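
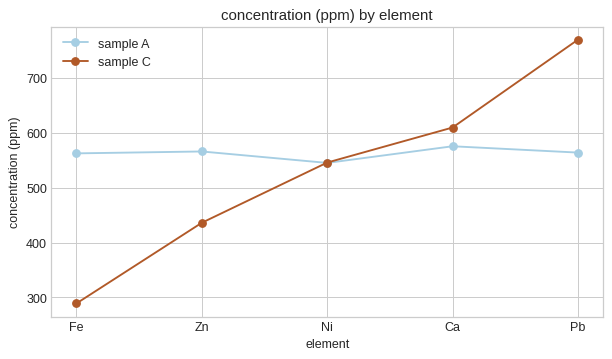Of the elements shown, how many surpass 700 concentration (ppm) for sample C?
Above 700: Pb.

1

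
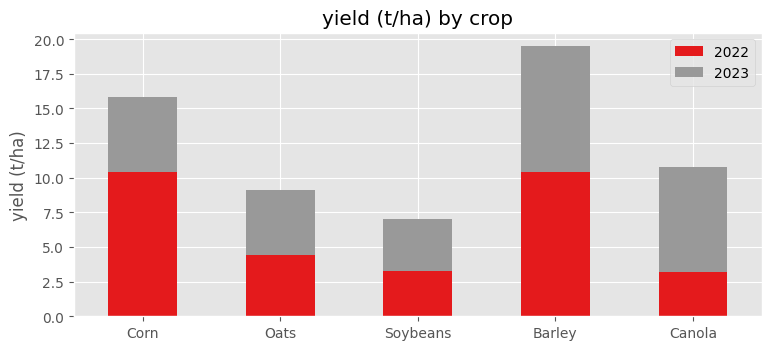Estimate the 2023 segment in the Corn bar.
≈ 6

2023 top ≈ 16, bottom ≈ 10; segment ≈ 6.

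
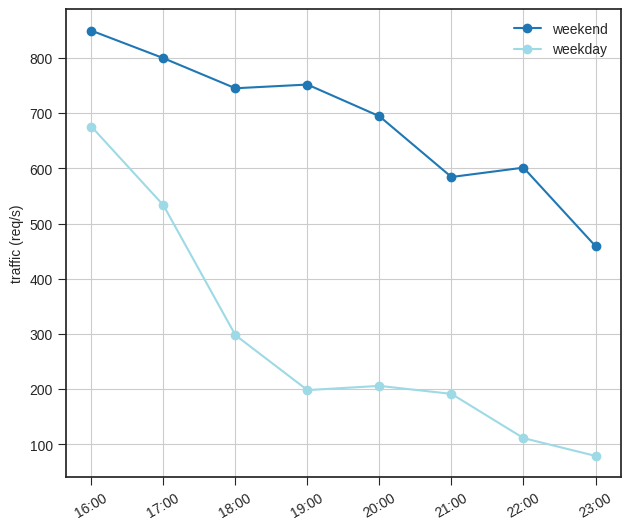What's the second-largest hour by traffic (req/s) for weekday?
Top 3 for weekday: 16:00 ≈ 700, 17:00 ≈ 500, 18:00 ≈ 300.

17:00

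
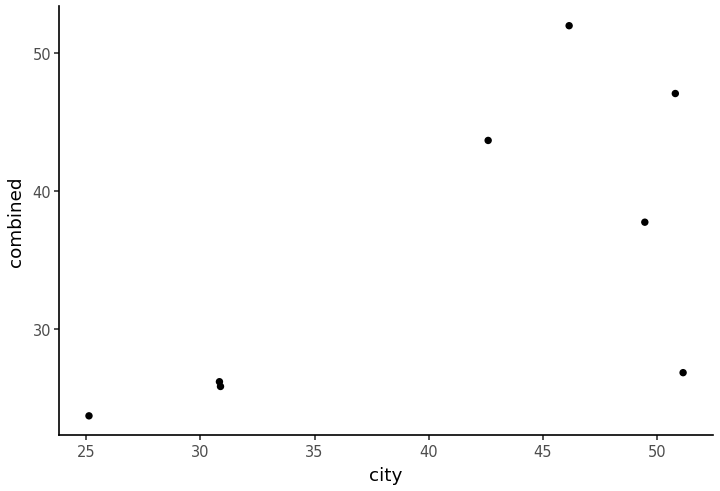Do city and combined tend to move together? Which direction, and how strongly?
positive, moderate

Points are positively correlated; moderate (|r| ≈ 0.6).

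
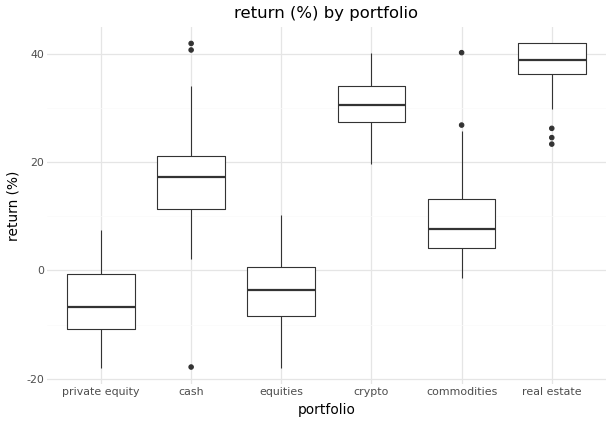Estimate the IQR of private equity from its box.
Q3 ≈ 0, Q1 ≈ -10; IQR ≈ 10.

≈ 10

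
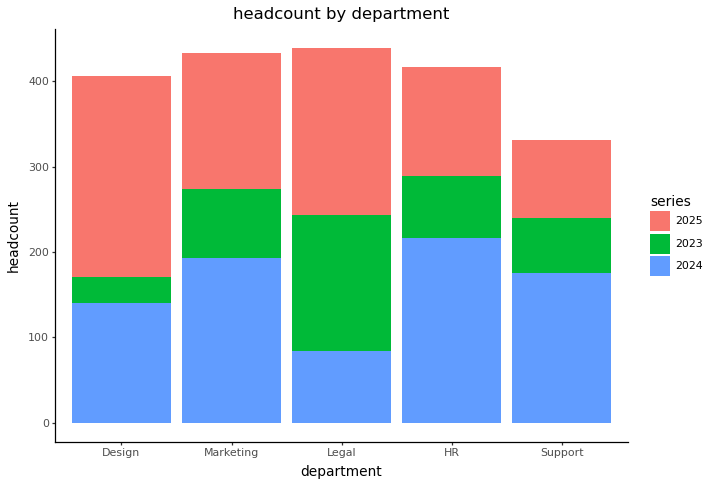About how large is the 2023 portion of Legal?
2023 top ≈ 250, bottom ≈ 100; segment ≈ 150.

≈ 150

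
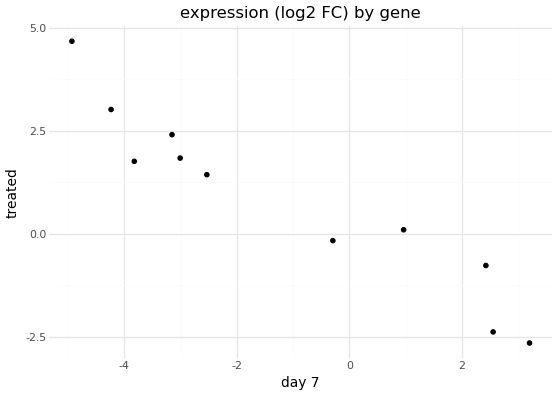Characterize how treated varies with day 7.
negative, strong

Points are negatively correlated; strong (|r| ≈ 1.0).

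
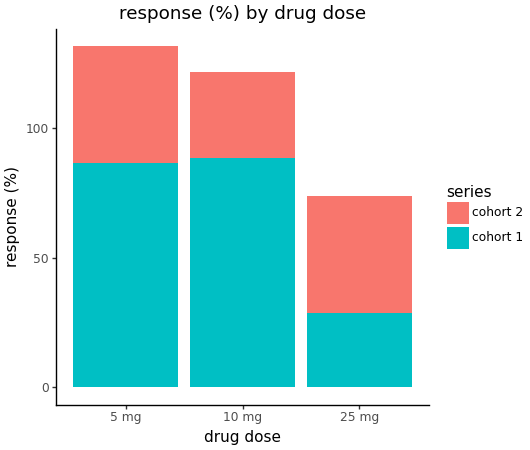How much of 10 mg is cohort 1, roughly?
cohort 1 top ≈ 80, bottom ≈ 0; segment ≈ 80.

≈ 80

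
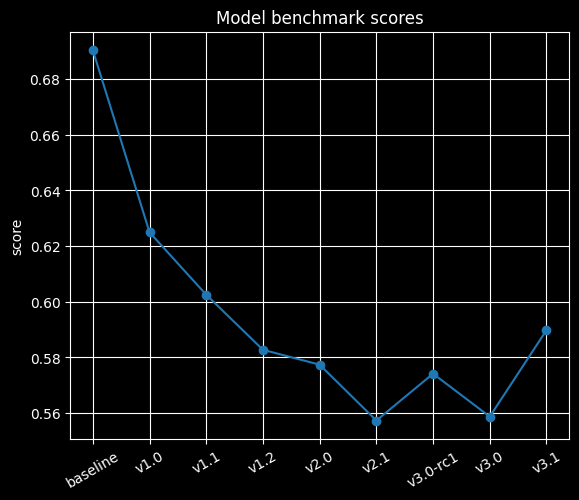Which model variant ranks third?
Top 4: baseline ≈ 0.70, v1.0 ≈ 0.62, v1.1 ≈ 0.60, v3.1 ≈ 0.58.

v1.1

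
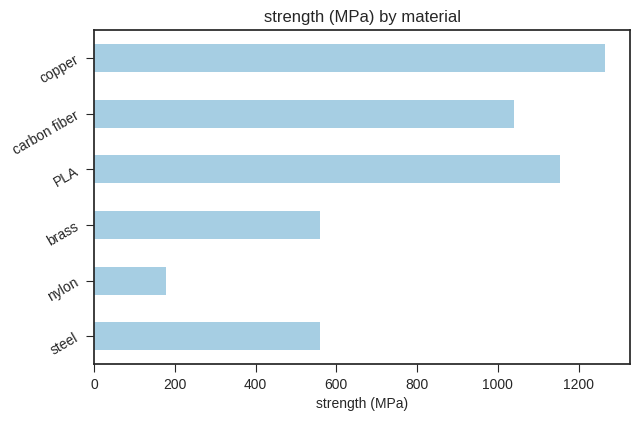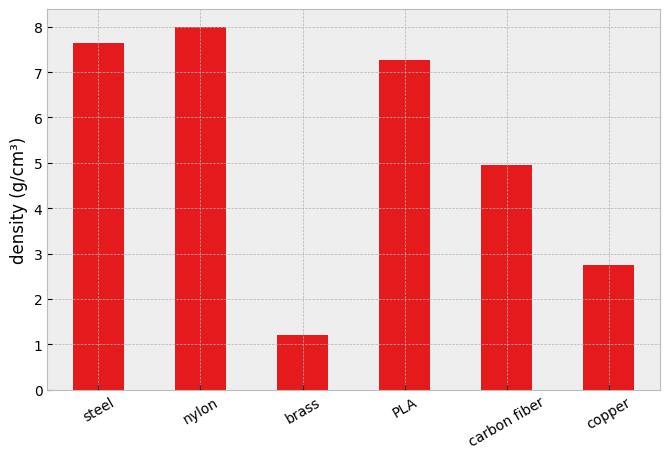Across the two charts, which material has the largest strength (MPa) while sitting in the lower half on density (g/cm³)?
copper

Chart 2 median density (g/cm³) ≈ 6; below-median materials: brass, carbon fiber, copper. Among those, copper has the highest strength (MPa) (≈ 1200).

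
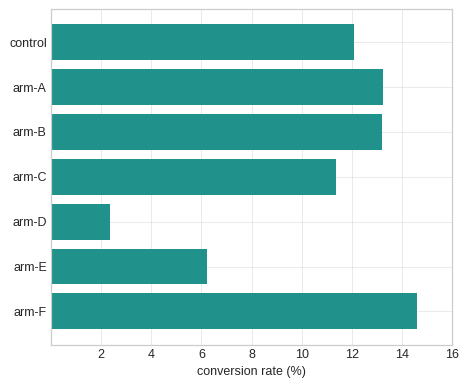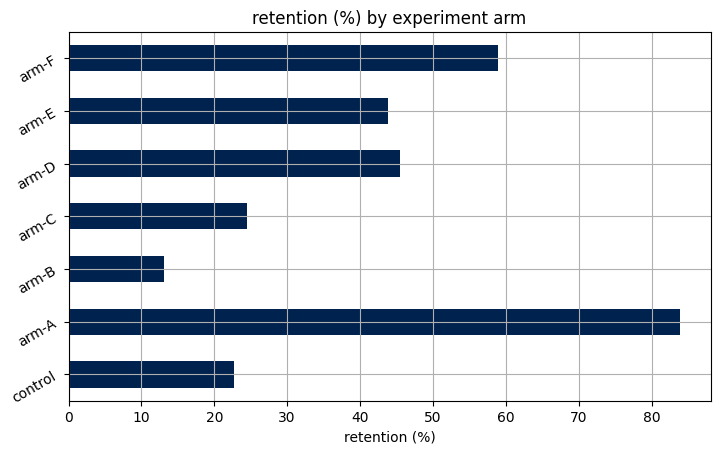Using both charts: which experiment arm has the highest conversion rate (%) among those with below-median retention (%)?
arm-B

Chart 2 median retention (%) ≈ 40; below-median experiment arms: control, arm-B, arm-C. Among those, arm-B has the highest conversion rate (%) (≈ 14).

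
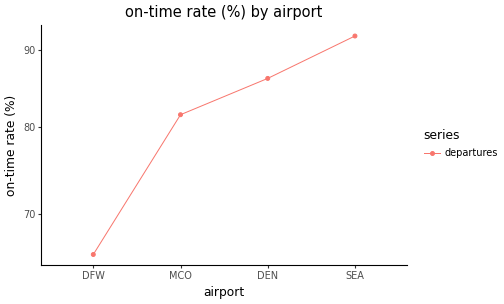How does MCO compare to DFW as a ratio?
≈ 1.23×

MCO ≈ 80, DFW ≈ 65; 80/65 ≈ 1.23.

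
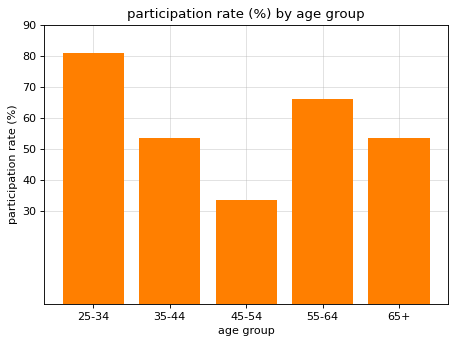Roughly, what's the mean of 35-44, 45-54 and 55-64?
≈ 50

(50 + 30 + 70) / 3 ≈ 50.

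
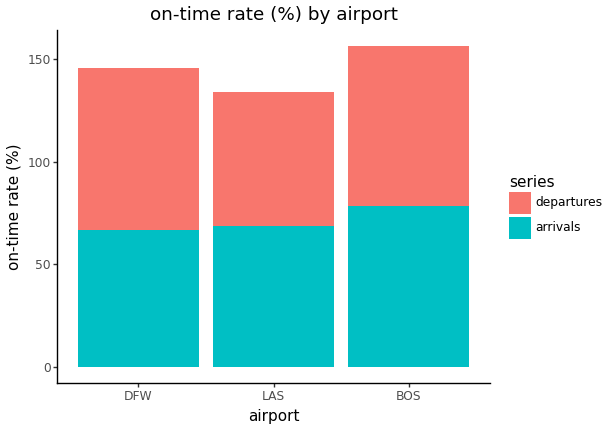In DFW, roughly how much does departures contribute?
≈ 80

departures top ≈ 140, bottom ≈ 60; segment ≈ 80.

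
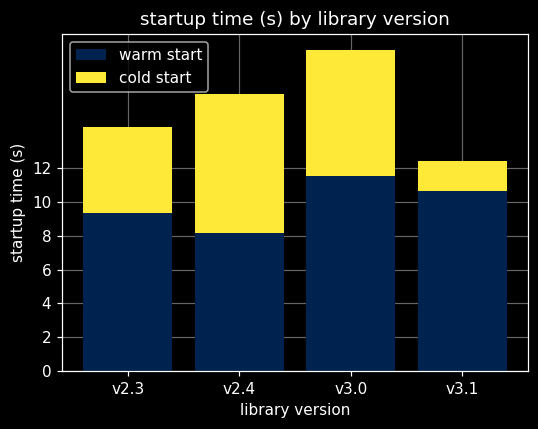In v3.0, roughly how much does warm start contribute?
warm start top ≈ 12, bottom ≈ 0; segment ≈ 12.

≈ 12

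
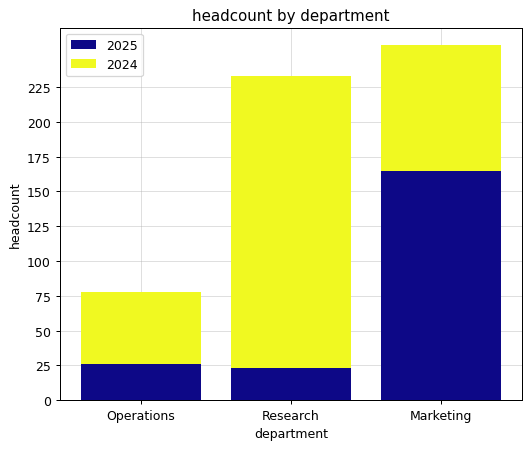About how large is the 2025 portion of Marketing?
2025 top ≈ 175, bottom ≈ 0; segment ≈ 175.

≈ 175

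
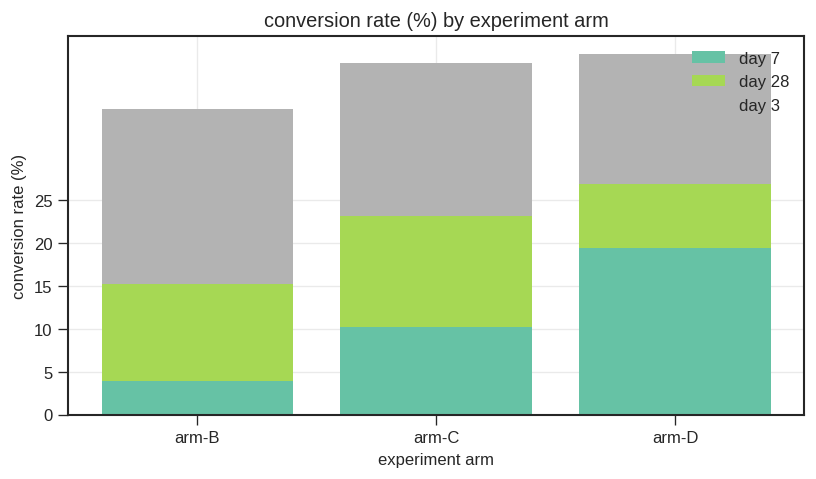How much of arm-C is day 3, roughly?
≈ 15

day 3 top ≈ 40, bottom ≈ 25; segment ≈ 15.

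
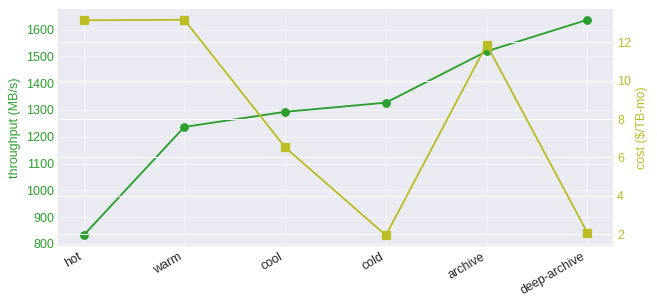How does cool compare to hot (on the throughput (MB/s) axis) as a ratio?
≈ 1.62×

cool ≈ 1300, hot ≈ 800; 1300/800 ≈ 1.62.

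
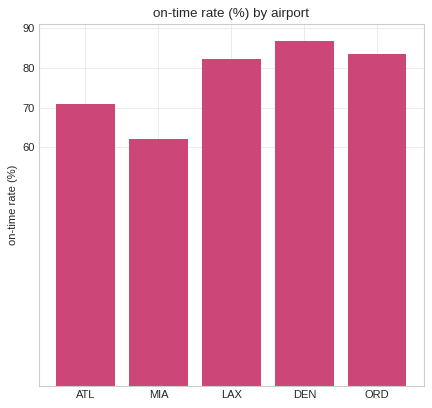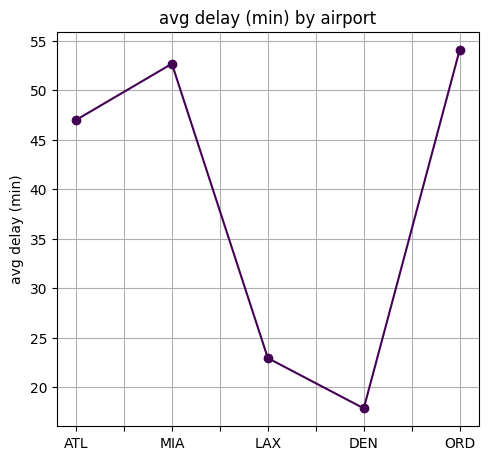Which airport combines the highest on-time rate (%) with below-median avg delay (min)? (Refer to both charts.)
Chart 2 median avg delay (min) ≈ 45; below-median airports: LAX, DEN. Among those, DEN has the highest on-time rate (%) (≈ 90).

DEN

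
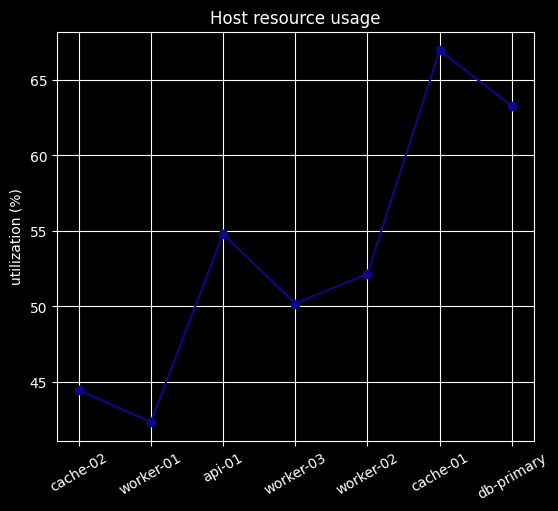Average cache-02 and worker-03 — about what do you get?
≈ 48

(45 + 50) / 2 ≈ 48.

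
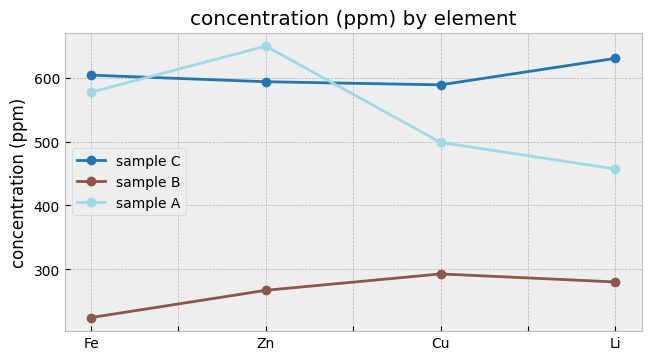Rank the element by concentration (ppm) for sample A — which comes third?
Top 4 for sample A: Zn ≈ 650, Fe ≈ 600, Cu ≈ 500, Li ≈ 450.

Cu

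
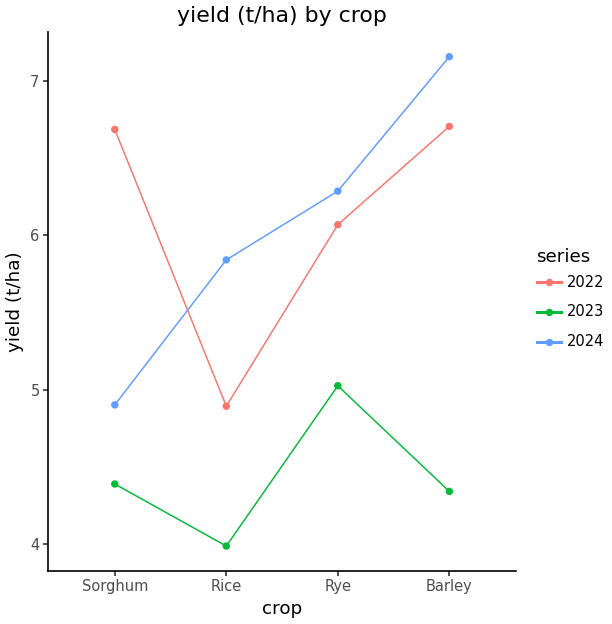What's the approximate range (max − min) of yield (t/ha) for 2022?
Max Barley ≈ 6.5, min Rice ≈ 5.0; range ≈ 1.5.

≈ 1.5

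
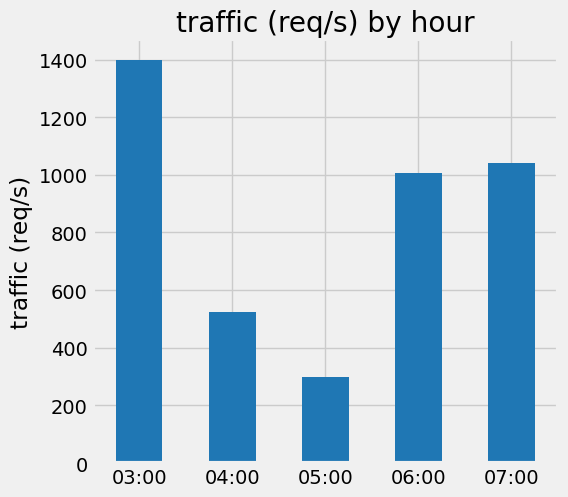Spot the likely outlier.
05:00

05:00 ≈ 200; the rest sit between ≈ 600 and ≈ 1400.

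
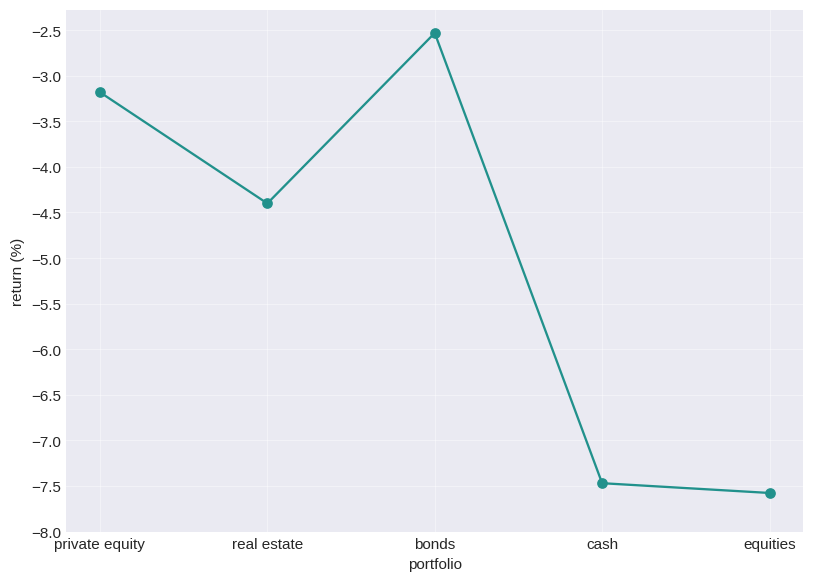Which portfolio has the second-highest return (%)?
private equity

Top 3: bonds ≈ -2.5, private equity ≈ -3.0, real estate ≈ -4.5.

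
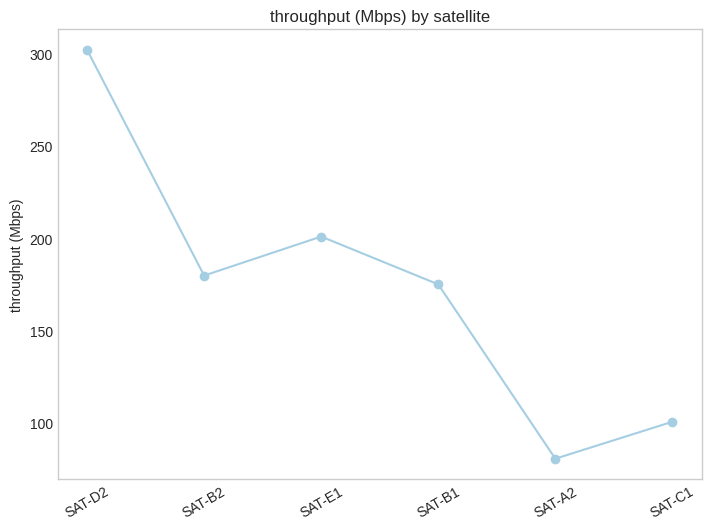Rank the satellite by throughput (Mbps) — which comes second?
SAT-E1

Top 3: SAT-D2 ≈ 300, SAT-E1 ≈ 200, SAT-B2 ≈ 180.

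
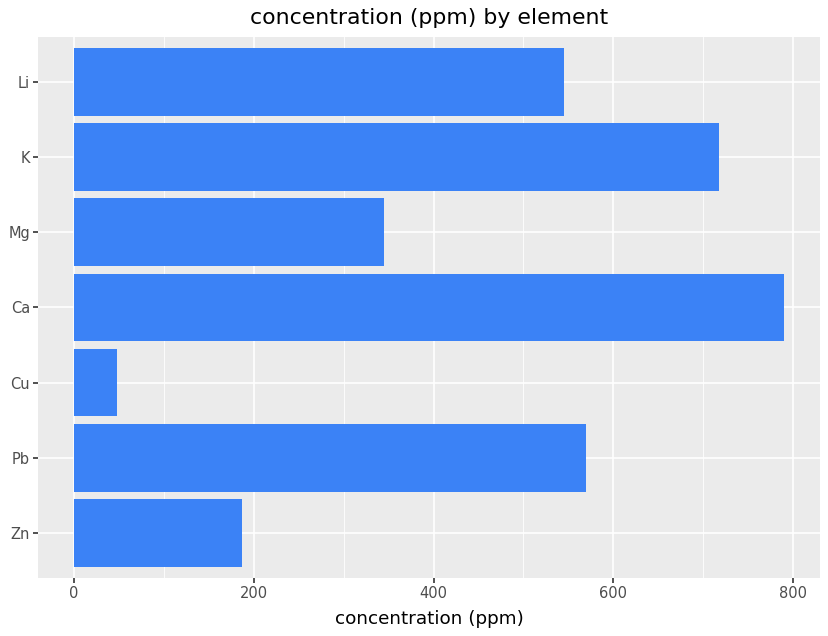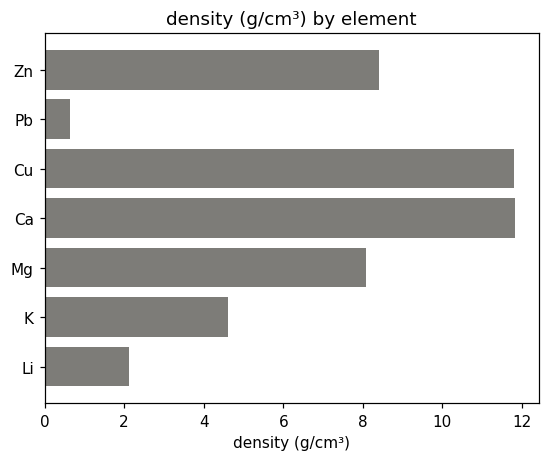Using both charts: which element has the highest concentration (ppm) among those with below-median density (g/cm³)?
K

Chart 2 median density (g/cm³) ≈ 8; below-median elements: Pb, K, Li. Among those, K has the highest concentration (ppm) (≈ 700).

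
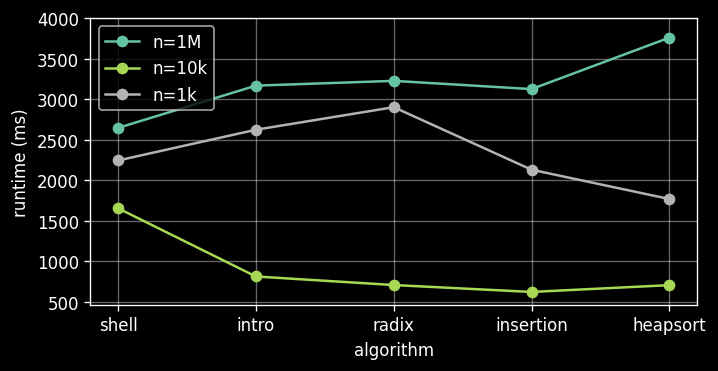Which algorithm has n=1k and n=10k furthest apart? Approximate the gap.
radix: n=1k ≈ 3000, n=10k ≈ 500 → gap ≈ 2500. Next-largest (intro) is only ≈ 1500.

radix, ≈ 2500 ms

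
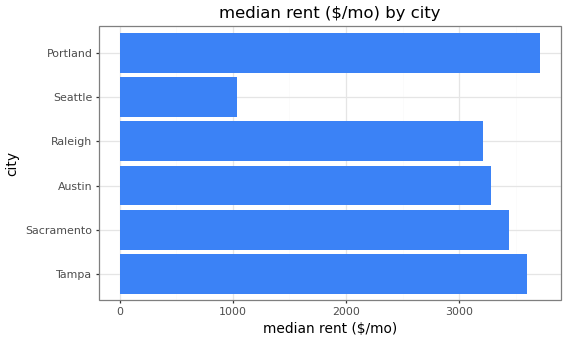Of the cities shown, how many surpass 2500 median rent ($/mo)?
5

Above 2500: Tampa, Sacramento, Austin, Raleigh, Portland.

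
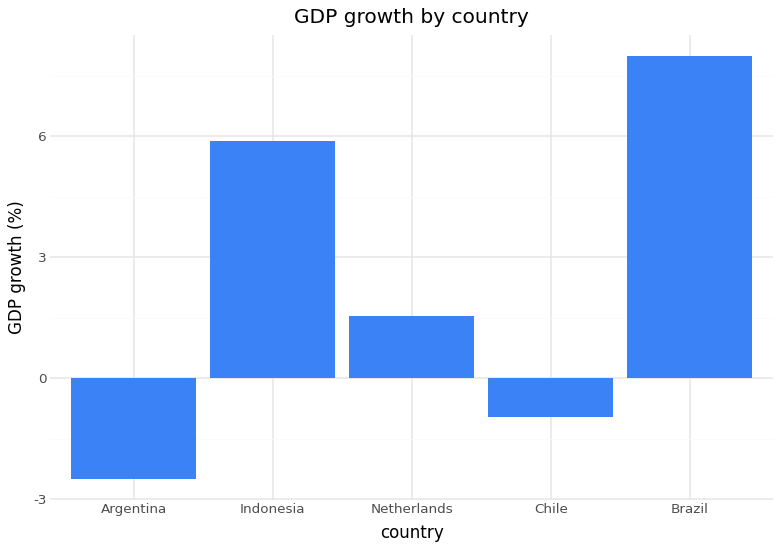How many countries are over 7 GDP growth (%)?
1

Above 7: Brazil.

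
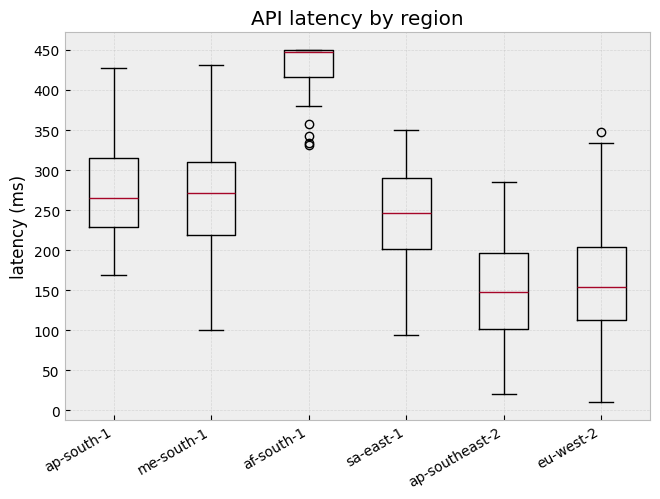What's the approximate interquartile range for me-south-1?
Q3 ≈ 300, Q1 ≈ 200; IQR ≈ 100.

≈ 100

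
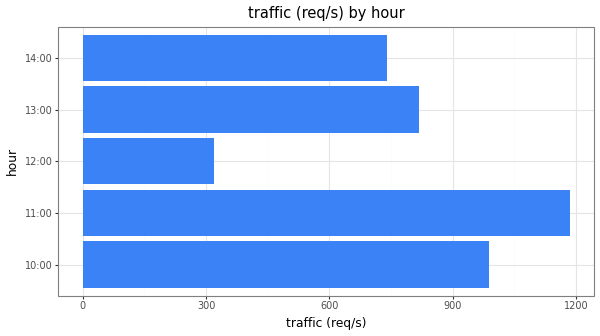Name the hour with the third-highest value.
13:00

Top 4: 11:00 ≈ 1200, 10:00 ≈ 1000, 13:00 ≈ 800, 14:00 ≈ 700.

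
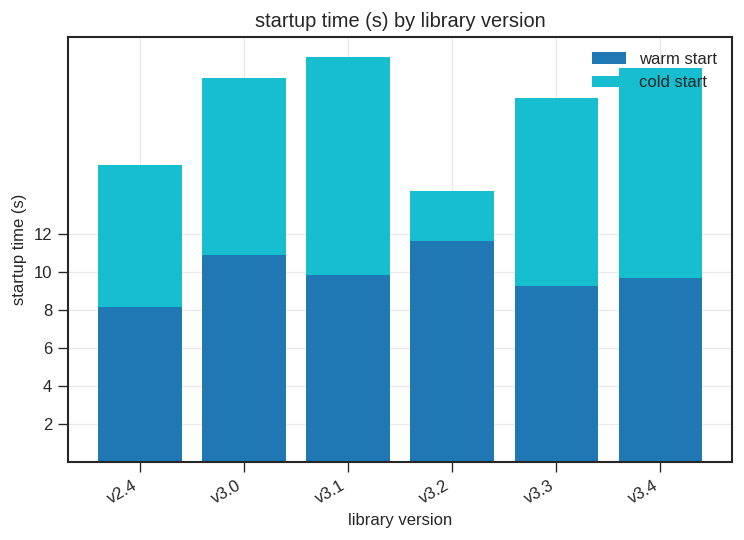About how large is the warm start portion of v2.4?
warm start top ≈ 8, bottom ≈ 0; segment ≈ 8.

≈ 8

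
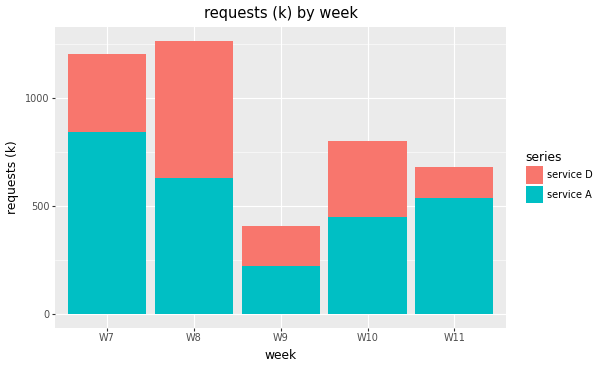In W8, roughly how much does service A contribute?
≈ 600

service A top ≈ 600, bottom ≈ 0; segment ≈ 600.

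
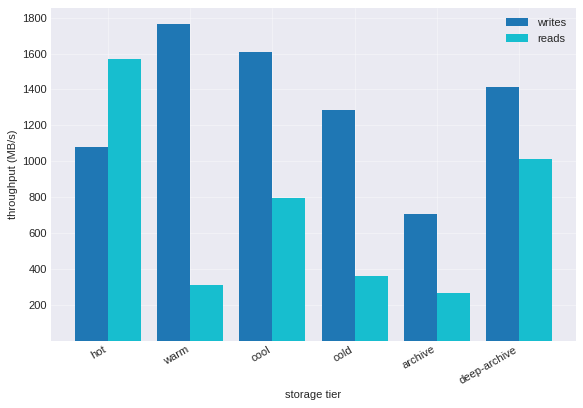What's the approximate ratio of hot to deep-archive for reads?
hot ≈ 1600, deep-archive ≈ 1000; 1600/1000 ≈ 1.6.

≈ 1.6×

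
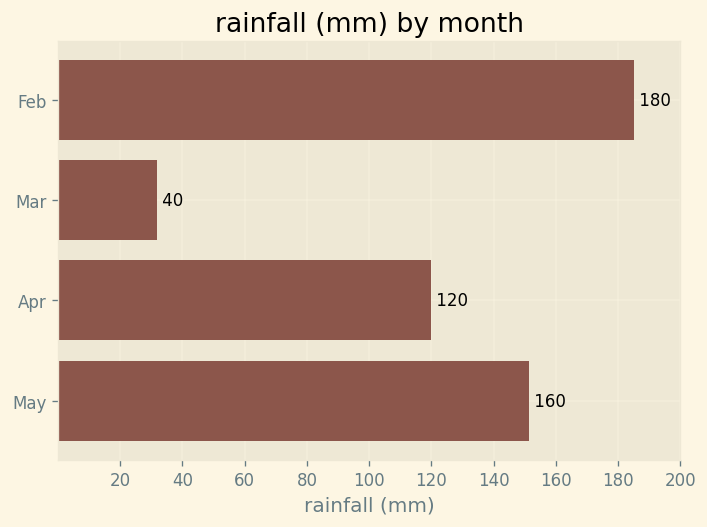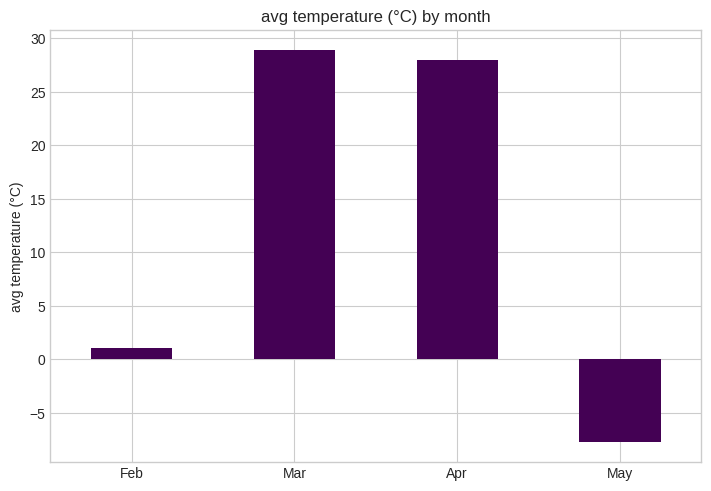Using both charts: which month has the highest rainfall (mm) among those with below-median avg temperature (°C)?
Chart 2 median avg temperature (°C) ≈ 15; below-median months: Feb, May. Among those, Feb has the highest rainfall (mm) (≈ 180).

Feb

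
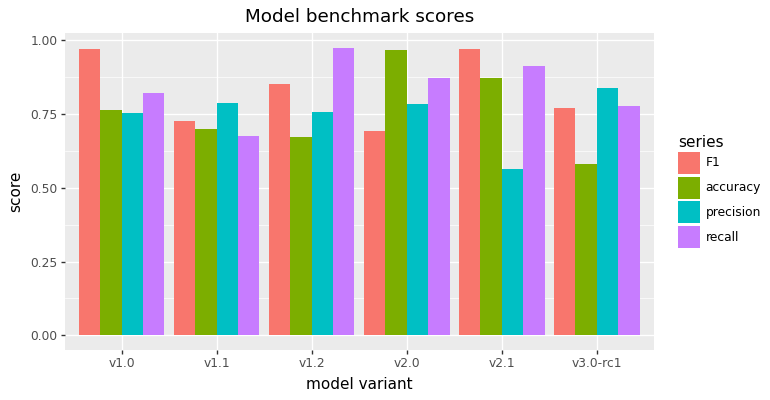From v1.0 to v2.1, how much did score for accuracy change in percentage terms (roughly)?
v1.0 ≈ 0.8, v2.1 ≈ 0.9; (0.9 − 0.8) / 0.8 ≈ +12.5%.

≈ +12.5%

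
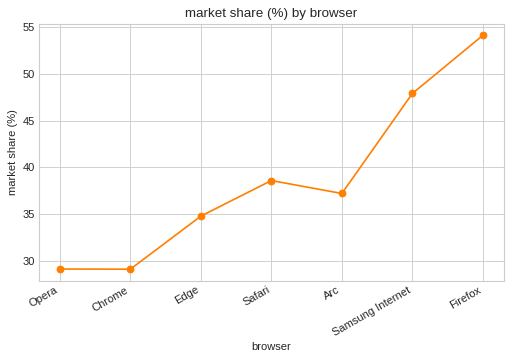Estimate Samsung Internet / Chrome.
≈ 1.67×

Samsung Internet ≈ 50, Chrome ≈ 30; 50/30 ≈ 1.67.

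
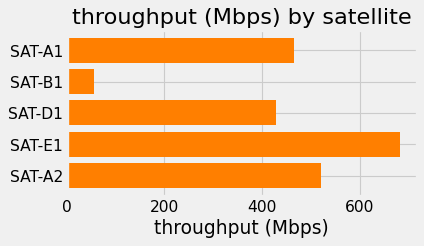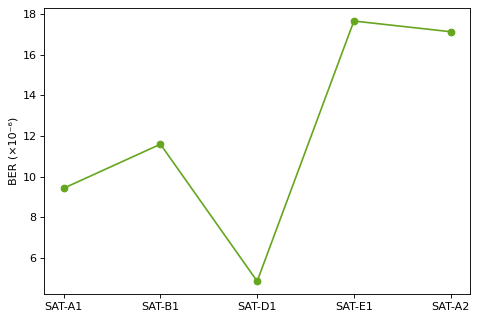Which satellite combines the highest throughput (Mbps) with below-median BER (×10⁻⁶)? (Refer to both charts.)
SAT-A1

Chart 2 median BER (×10⁻⁶) ≈ 12; below-median satellites: SAT-A1, SAT-D1. Among those, SAT-A1 has the highest throughput (Mbps) (≈ 500).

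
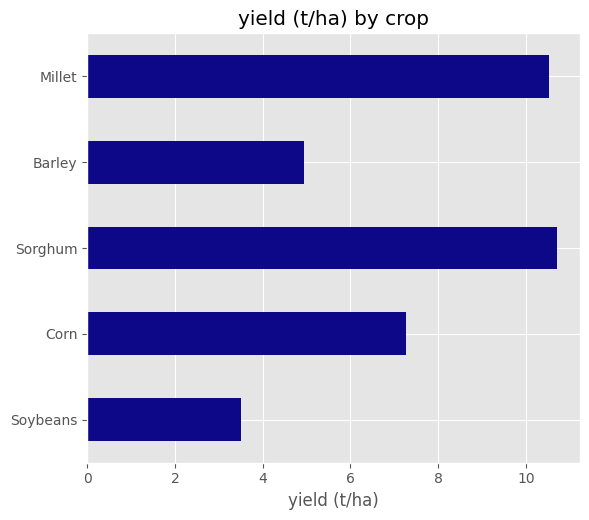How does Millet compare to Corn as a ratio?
Millet ≈ 11, Corn ≈ 7; 11/7 ≈ 1.57.

≈ 1.57×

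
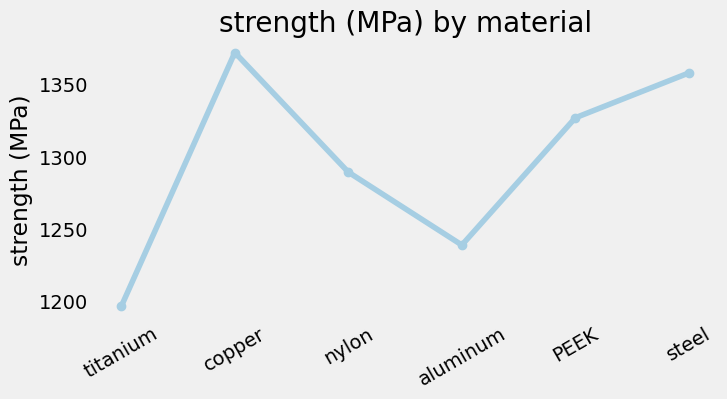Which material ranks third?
PEEK

Top 4: copper ≈ 1380, steel ≈ 1360, PEEK ≈ 1320, nylon ≈ 1280.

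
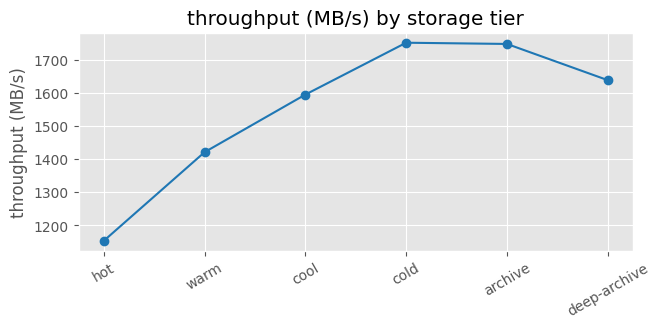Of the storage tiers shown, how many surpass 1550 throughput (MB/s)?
Above 1550: cool, cold, archive, deep-archive.

4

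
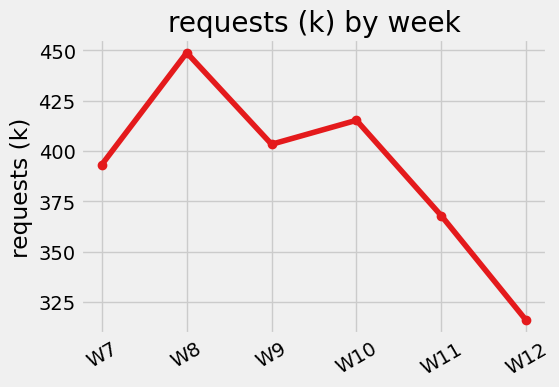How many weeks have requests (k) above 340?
5

Above 340: W7, W8, W9, W10, W11.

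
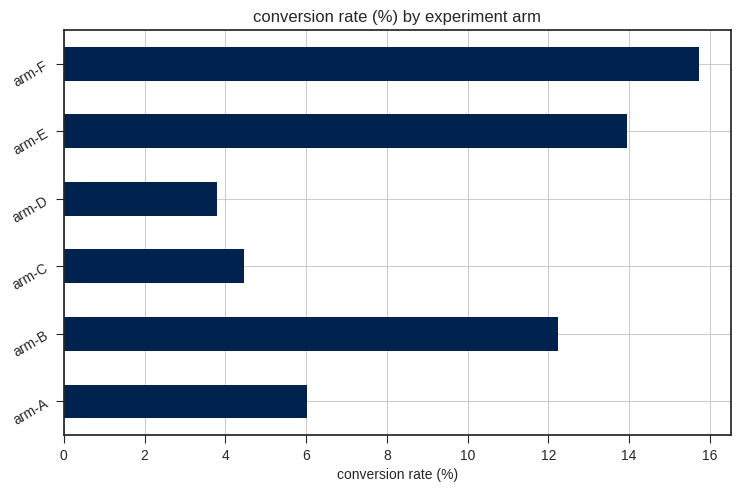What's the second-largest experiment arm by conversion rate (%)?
arm-E

Top 3: arm-F ≈ 16, arm-E ≈ 14, arm-B ≈ 12.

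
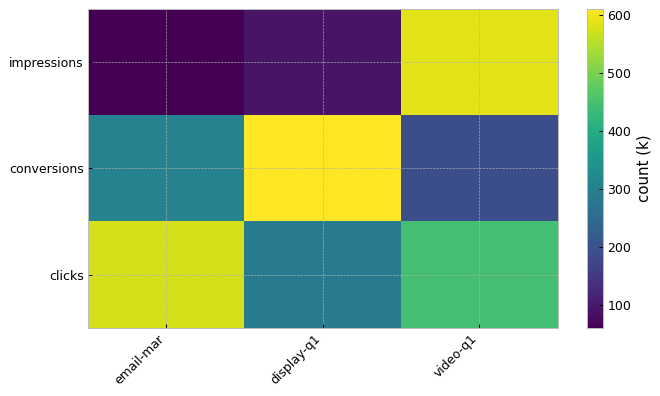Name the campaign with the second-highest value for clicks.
Top 3 for clicks: email-mar ≈ 600, video-q1 ≈ 450, display-q1 ≈ 300.

video-q1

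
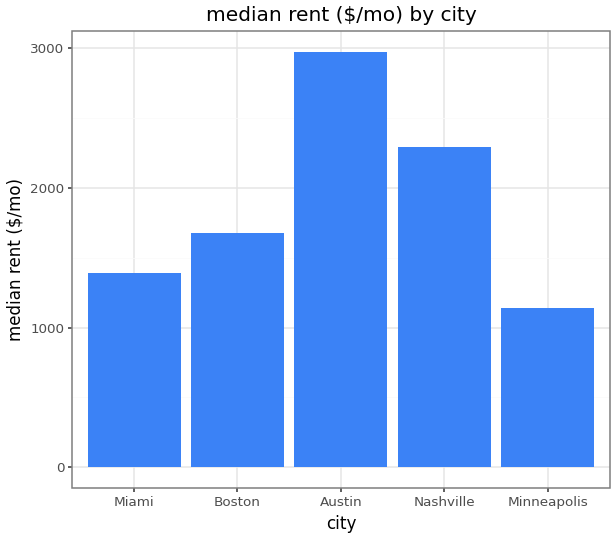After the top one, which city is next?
Nashville

Top 3: Austin ≈ 3000, Nashville ≈ 2500, Boston ≈ 1500.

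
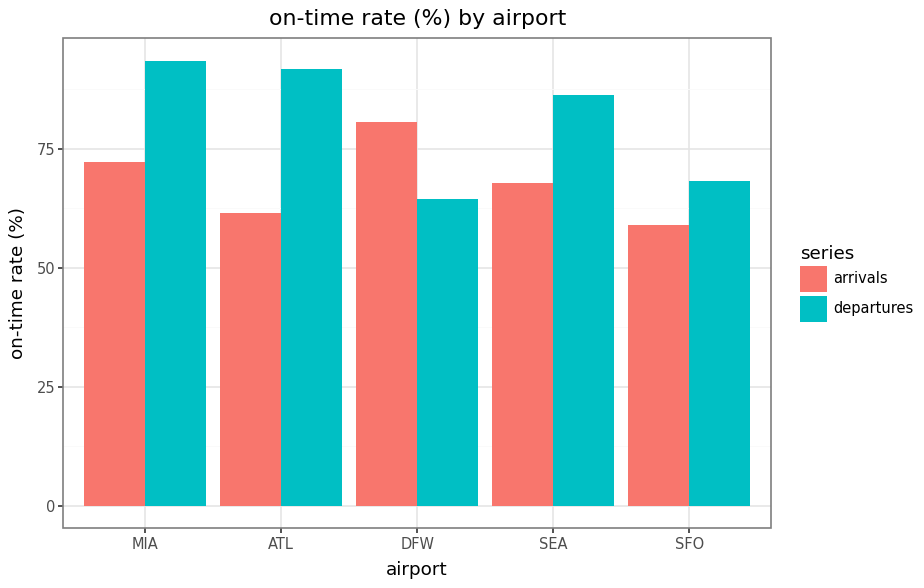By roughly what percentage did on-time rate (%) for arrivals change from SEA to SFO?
≈ -14.3%

SEA ≈ 70, SFO ≈ 60; (60 − 70) / 70 ≈ -14.3%.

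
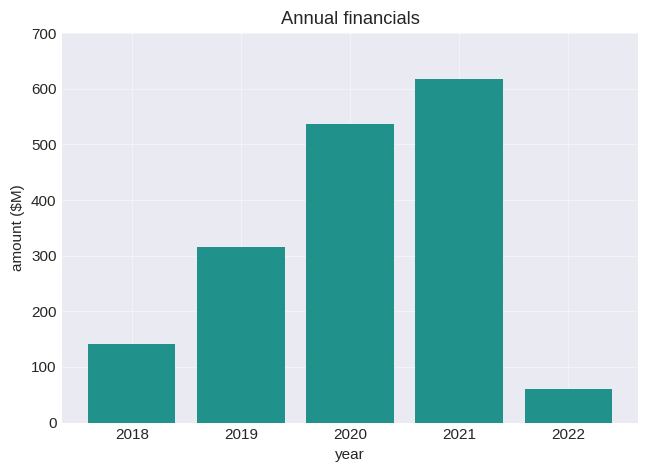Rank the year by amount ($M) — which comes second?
2020

Top 3: 2021 ≈ 600, 2020 ≈ 500, 2019 ≈ 300.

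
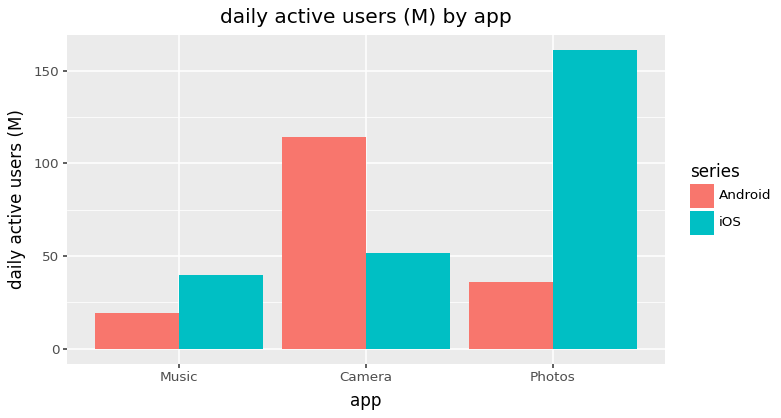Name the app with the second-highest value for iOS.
Top 3 for iOS: Photos ≈ 160, Camera ≈ 60, Music ≈ 40.

Camera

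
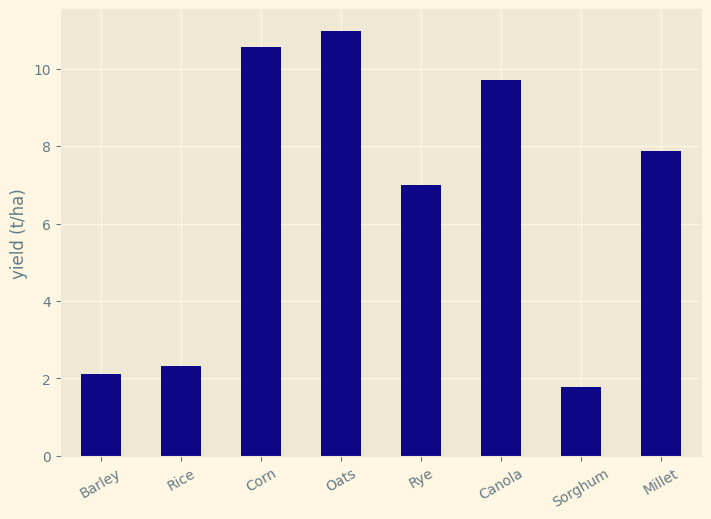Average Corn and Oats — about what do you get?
(11 + 11) / 2 ≈ 11.

≈ 11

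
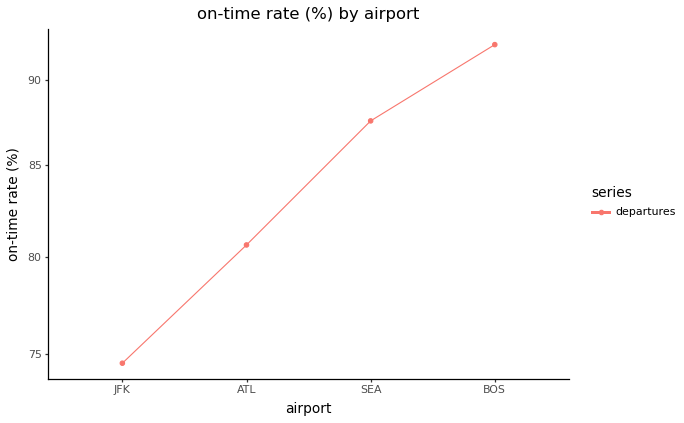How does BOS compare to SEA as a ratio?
≈ 1.05×

BOS ≈ 92, SEA ≈ 88; 92/88 ≈ 1.05.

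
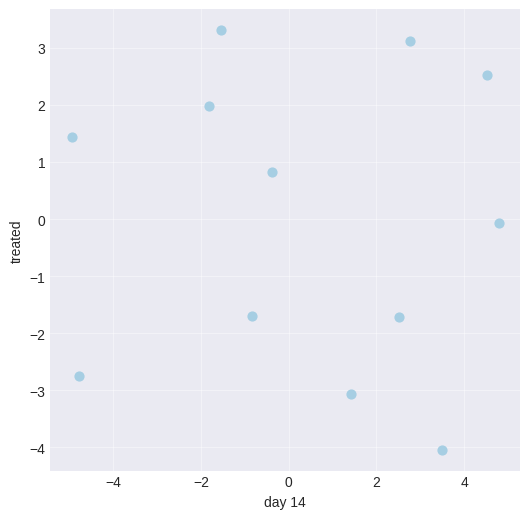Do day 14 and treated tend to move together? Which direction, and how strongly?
Points are roughly uncorrelated; weak (|r| ≈ 0.0).

no clear correlation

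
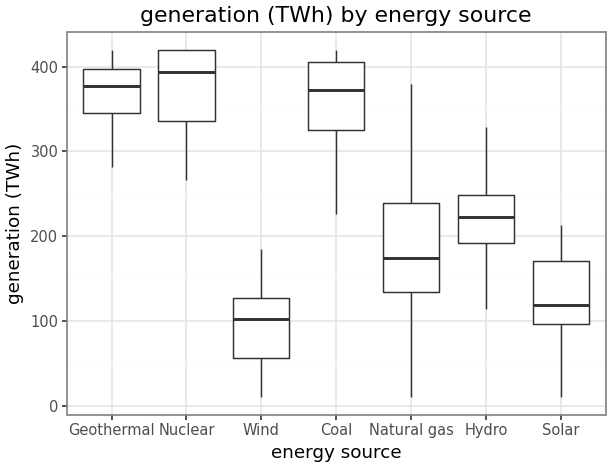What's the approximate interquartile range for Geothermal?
Q3 ≈ 400, Q1 ≈ 350; IQR ≈ 50.

≈ 50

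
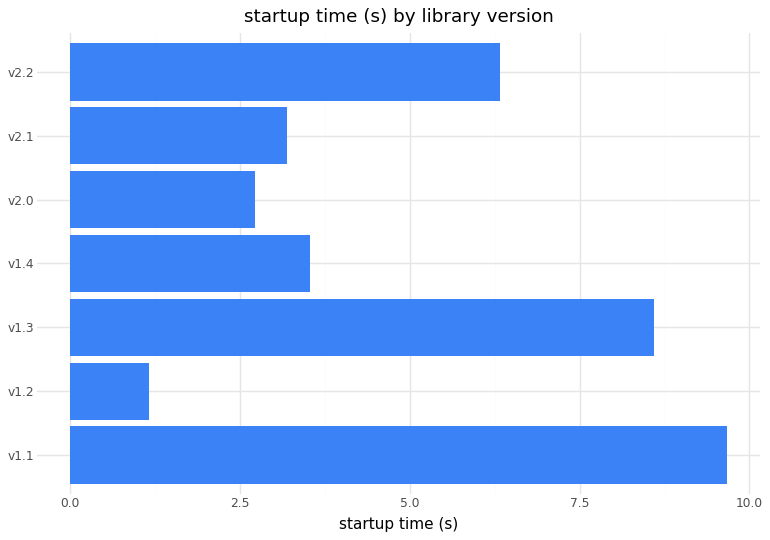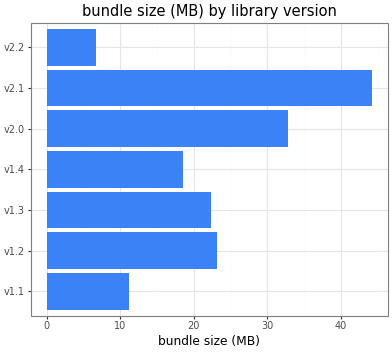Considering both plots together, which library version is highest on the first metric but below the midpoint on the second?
v1.1

Chart 2 median bundle size (MB) ≈ 20; below-median library versions: v1.1, v1.4, v2.2. Among those, v1.1 has the highest startup time (s) (≈ 10).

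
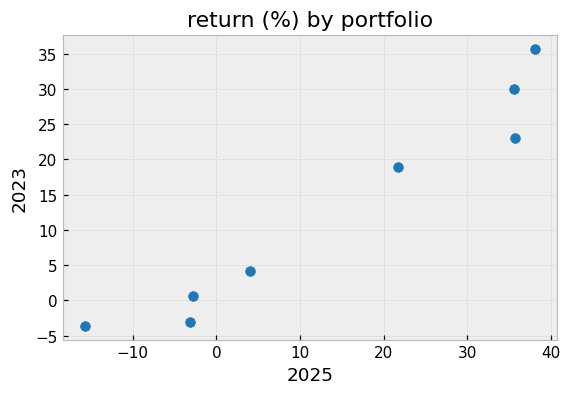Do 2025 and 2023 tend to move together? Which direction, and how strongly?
positive, strong

Points are positively correlated; strong (|r| ≈ 1.0).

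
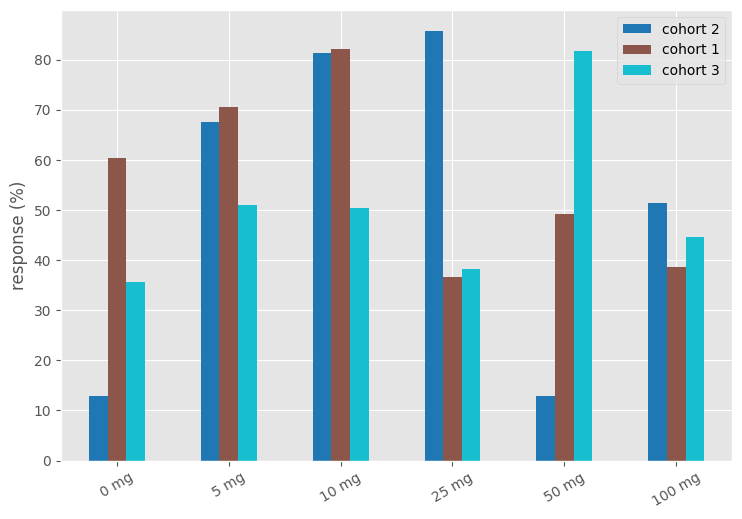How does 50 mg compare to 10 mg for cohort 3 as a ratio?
50 mg ≈ 80, 10 mg ≈ 50; 80/50 ≈ 1.6.

≈ 1.6×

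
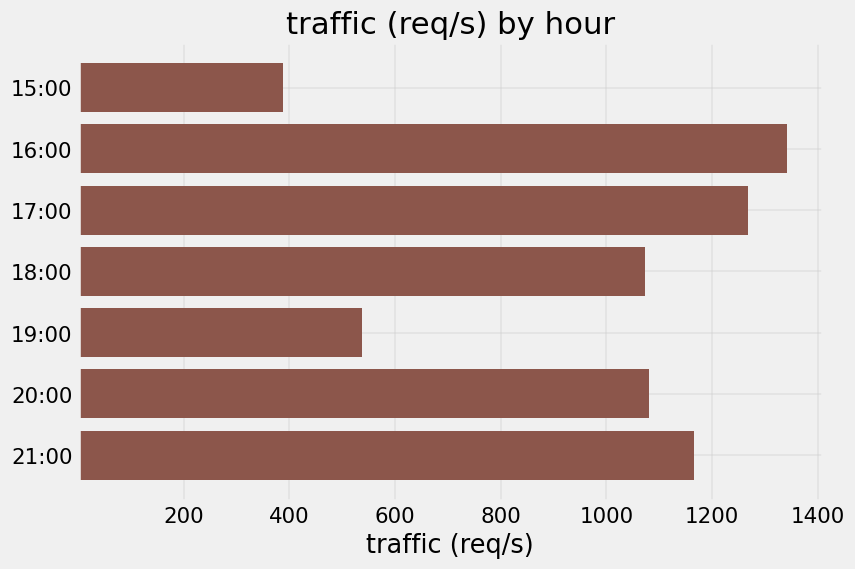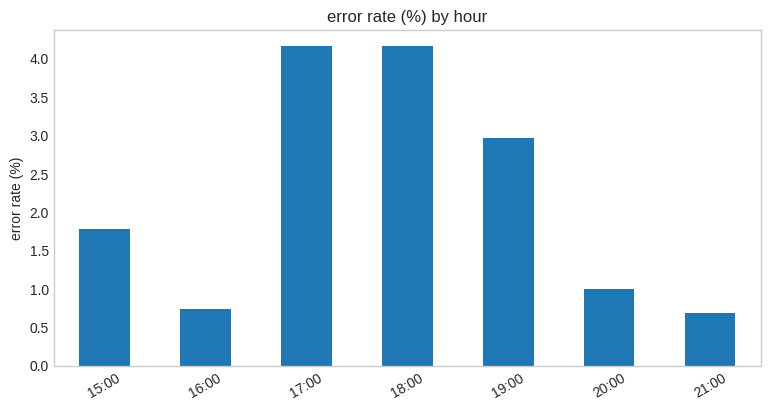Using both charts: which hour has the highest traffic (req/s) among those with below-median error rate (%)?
16:00

Chart 2 median error rate (%) ≈ 2; below-median hours: 16:00, 20:00, 21:00. Among those, 16:00 has the highest traffic (req/s) (≈ 1400).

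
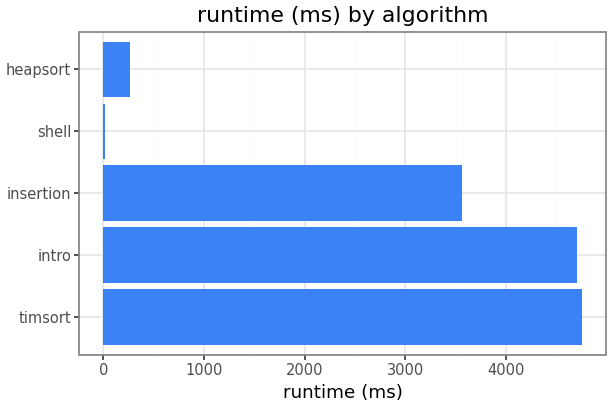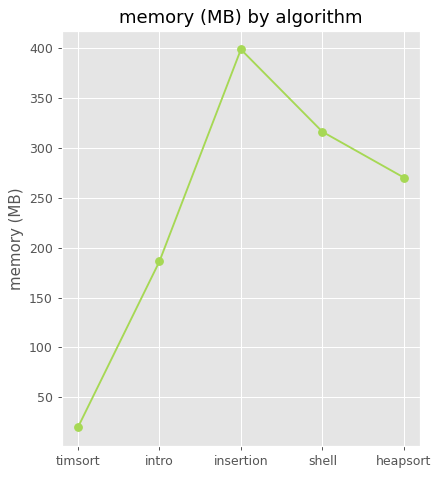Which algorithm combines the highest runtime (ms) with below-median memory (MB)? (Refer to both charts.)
timsort

Chart 2 median memory (MB) ≈ 250; below-median algorithms: timsort, intro. Among those, timsort has the highest runtime (ms) (≈ 5000).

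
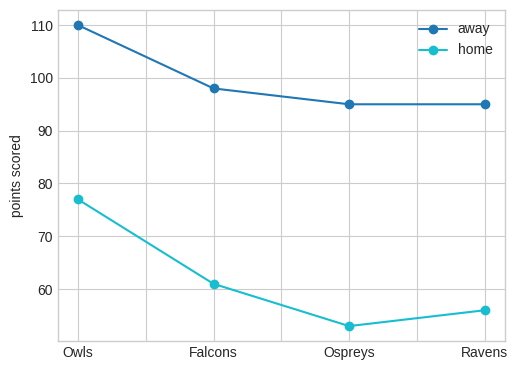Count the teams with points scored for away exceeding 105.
1

Above 105: Owls.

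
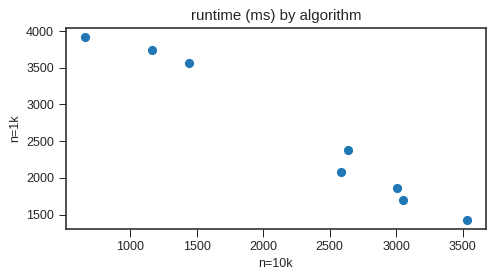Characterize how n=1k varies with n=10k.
negative, strong

Points are negatively correlated; strong (|r| ≈ 1.0).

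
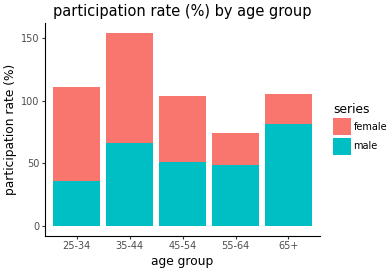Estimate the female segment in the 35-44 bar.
female top ≈ 160, bottom ≈ 60; segment ≈ 100.

≈ 100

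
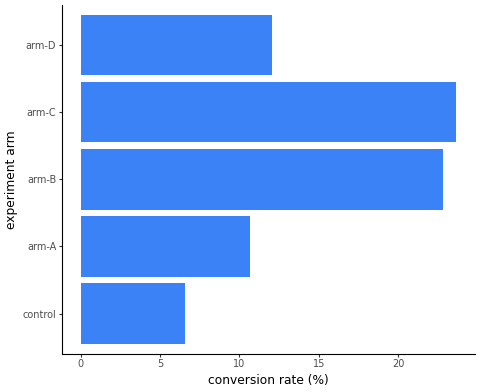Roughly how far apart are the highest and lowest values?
Max arm-C ≈ 24, min control ≈ 6; range ≈ 18.

≈ 18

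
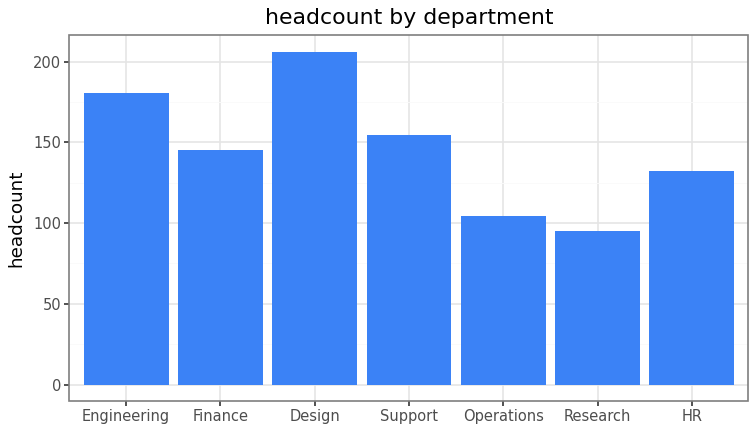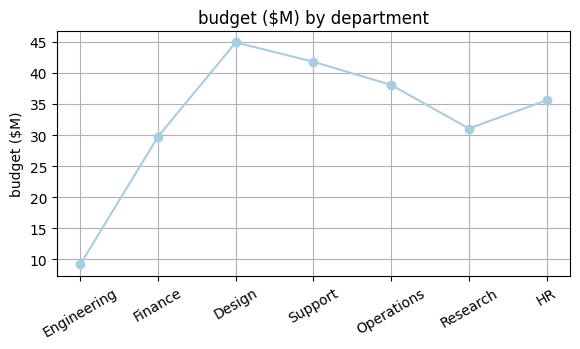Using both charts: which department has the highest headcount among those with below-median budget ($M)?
Engineering

Chart 2 median budget ($M) ≈ 35; below-median departments: Engineering, Finance, Research. Among those, Engineering has the highest headcount (≈ 180).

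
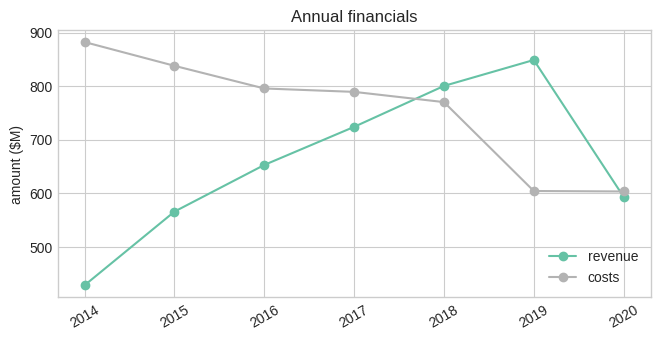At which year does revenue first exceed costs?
2018

2017: revenue ≈ 700 vs costs ≈ 800 (not yet); 2018: revenue ≈ 800 vs costs ≈ 750 (first crossover).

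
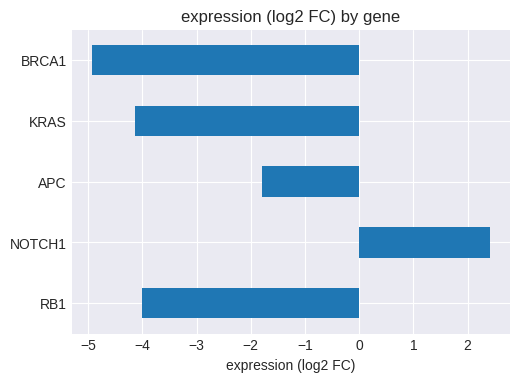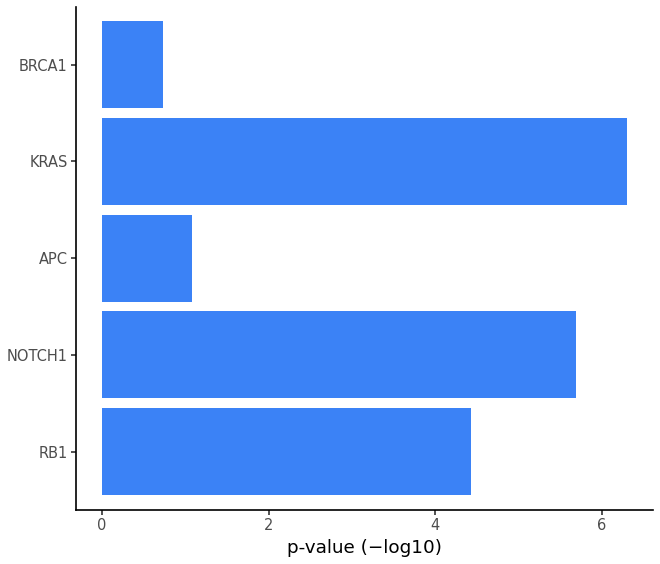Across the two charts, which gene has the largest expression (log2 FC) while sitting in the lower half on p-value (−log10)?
APC

Chart 2 median p-value (−log10) ≈ 4; below-median genes: APC, BRCA1. Among those, APC has the highest expression (log2 FC) (≈ -2).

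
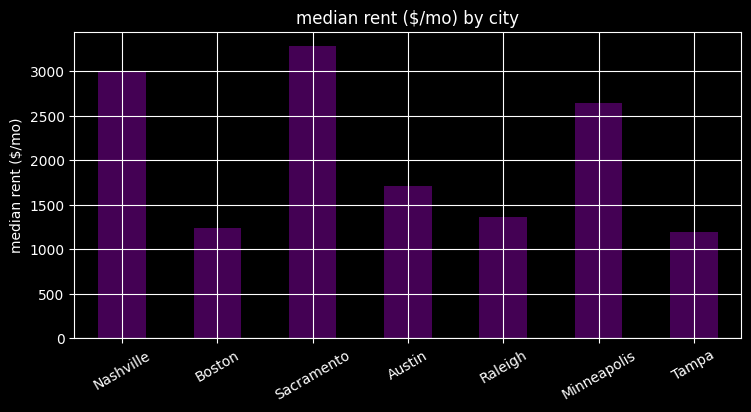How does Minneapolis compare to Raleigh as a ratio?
Minneapolis ≈ 2500, Raleigh ≈ 1500; 2500/1500 ≈ 1.67.

≈ 1.67×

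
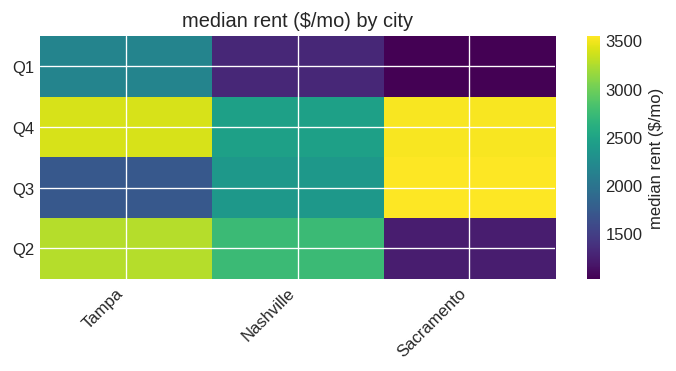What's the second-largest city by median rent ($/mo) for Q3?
Nashville

Top 3 for Q3: Sacramento ≈ 3500, Nashville ≈ 2500, Tampa ≈ 1500.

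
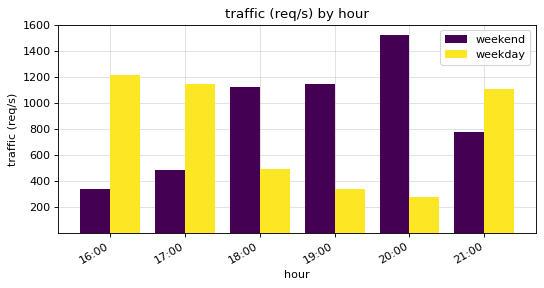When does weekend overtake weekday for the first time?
18:00

17:00: weekend ≈ 400 vs weekday ≈ 1200 (not yet); 18:00: weekend ≈ 1200 vs weekday ≈ 400 (first crossover).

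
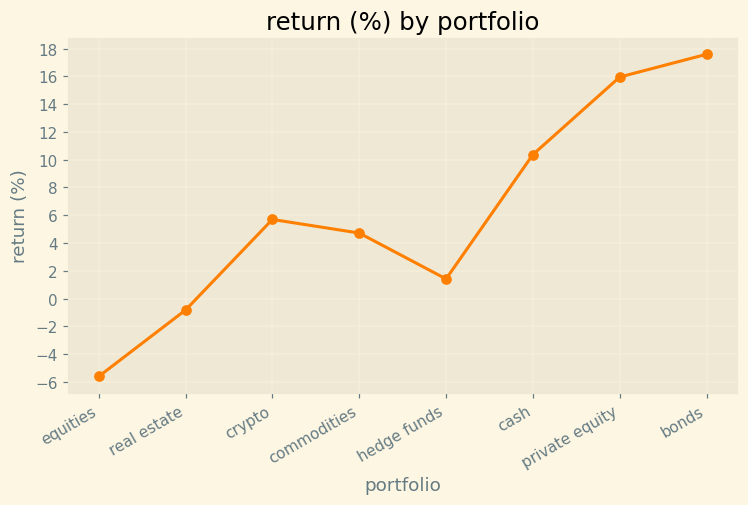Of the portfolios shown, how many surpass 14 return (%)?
2

Above 14: private equity, bonds.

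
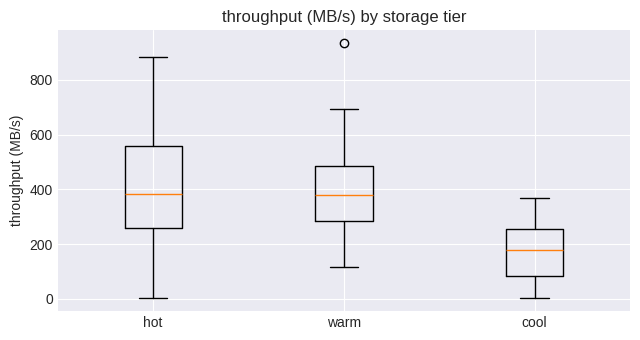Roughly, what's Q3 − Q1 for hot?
Q3 ≈ 550, Q1 ≈ 250; IQR ≈ 300.

≈ 300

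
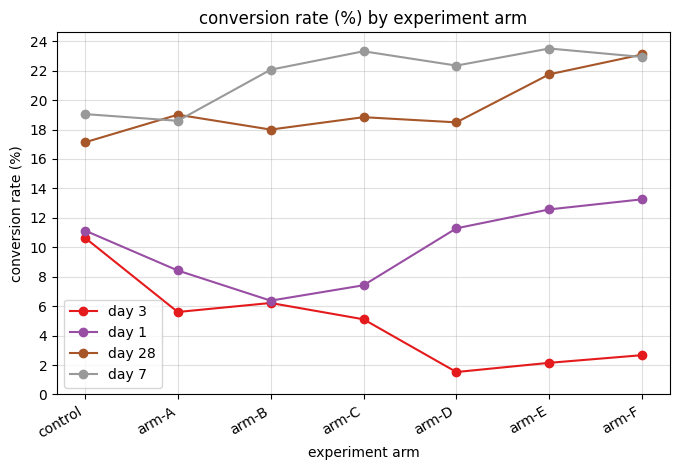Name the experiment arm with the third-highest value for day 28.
arm-A

Top 4 for day 28: arm-F ≈ 24, arm-E ≈ 22, arm-A ≈ 20, arm-C ≈ 18.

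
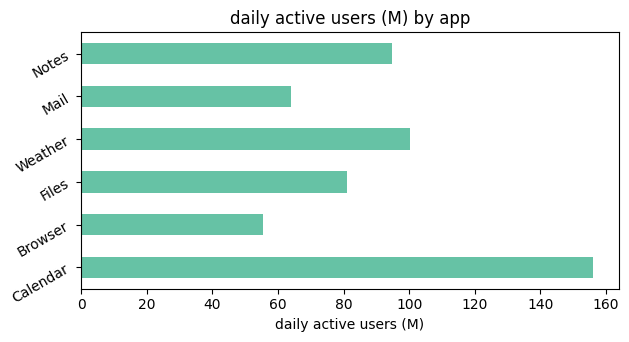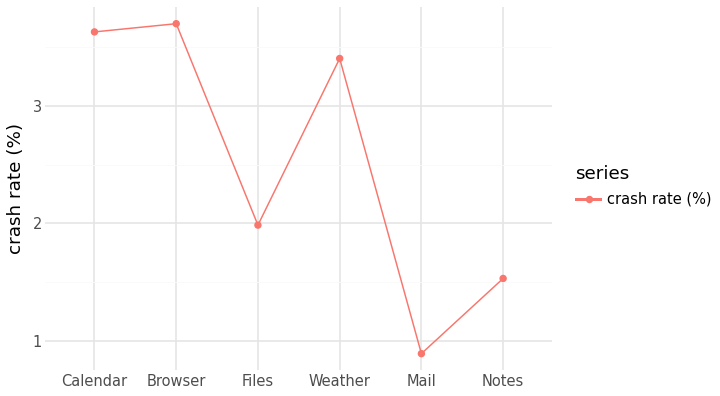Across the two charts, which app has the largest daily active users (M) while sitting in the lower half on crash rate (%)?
Chart 2 median crash rate (%) ≈ 2.5; below-median apps: Files, Mail, Notes. Among those, Notes has the highest daily active users (M) (≈ 100).

Notes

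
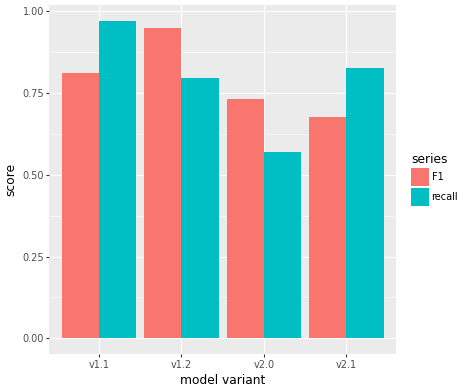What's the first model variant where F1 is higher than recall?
v1.1: F1 ≈ 0.8 vs recall ≈ 1.0 (not yet); v1.2: F1 ≈ 0.9 vs recall ≈ 0.8 (first crossover).

v1.2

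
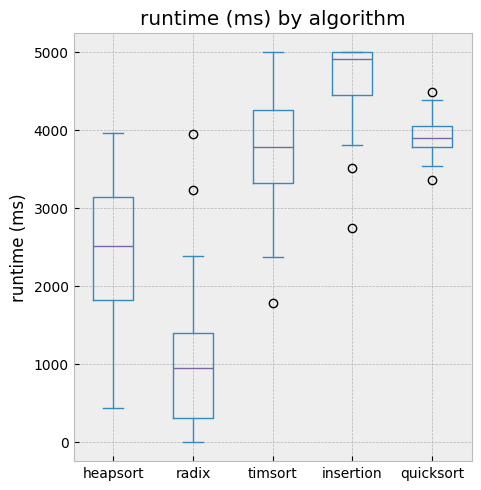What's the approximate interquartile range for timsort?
Q3 ≈ 4500, Q1 ≈ 3500; IQR ≈ 1000.

≈ 1000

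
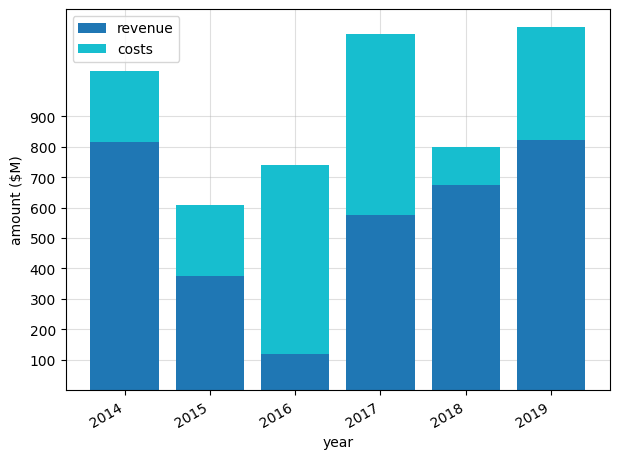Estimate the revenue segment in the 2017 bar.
≈ 600

revenue top ≈ 600, bottom ≈ 0; segment ≈ 600.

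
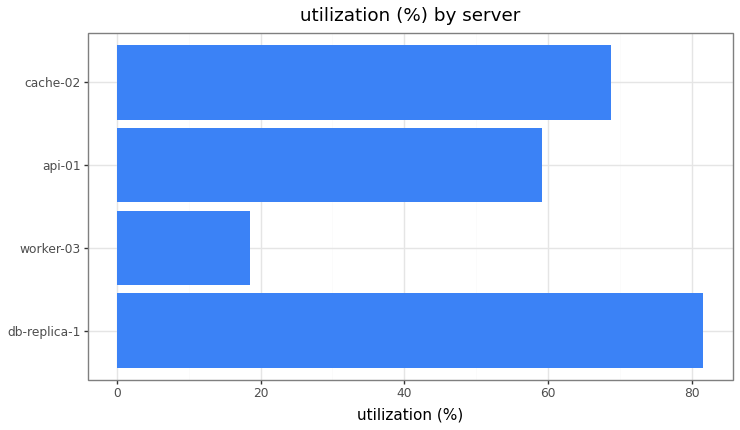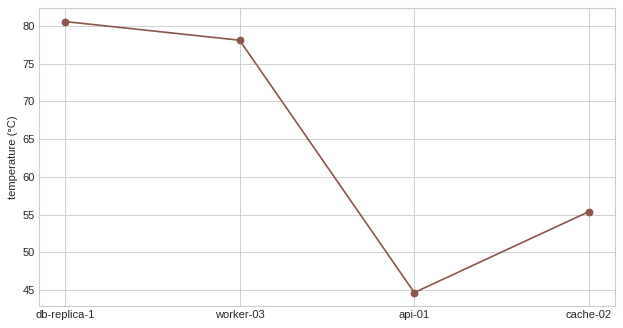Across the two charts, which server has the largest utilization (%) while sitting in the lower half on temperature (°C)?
cache-02

Chart 2 median temperature (°C) ≈ 70; below-median servers: api-01, cache-02. Among those, cache-02 has the highest utilization (%) (≈ 70).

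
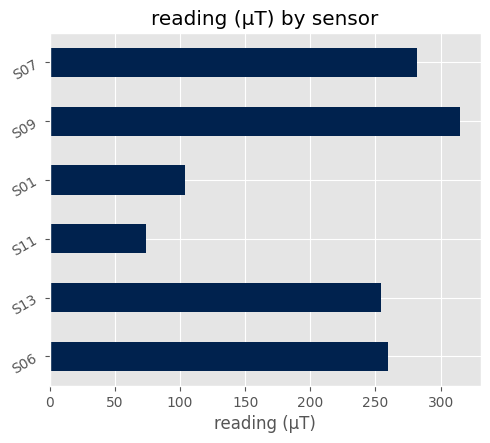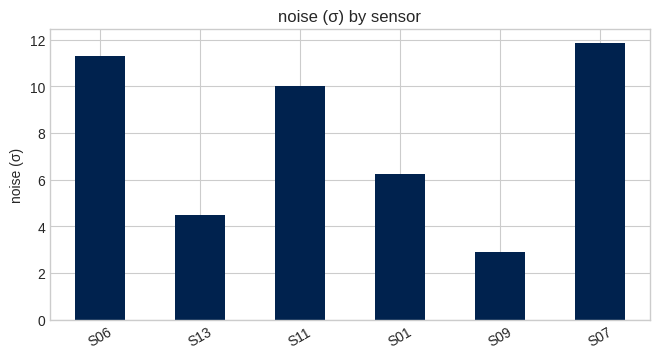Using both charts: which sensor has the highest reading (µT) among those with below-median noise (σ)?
S09

Chart 2 median noise (σ) ≈ 8; below-median sensors: S13, S01, S09. Among those, S09 has the highest reading (µT) (≈ 300).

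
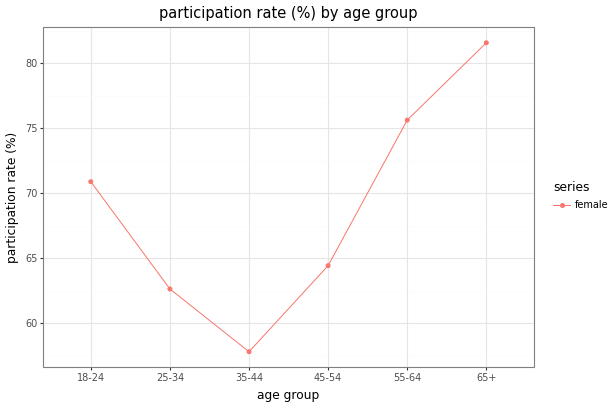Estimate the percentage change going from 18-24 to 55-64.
18-24 ≈ 70, 55-64 ≈ 76; (76 − 70) / 70 ≈ +8.6%.

≈ +8.6%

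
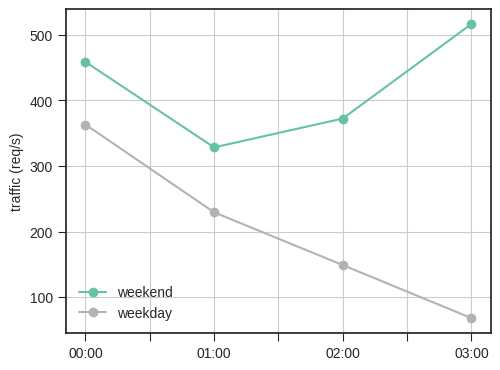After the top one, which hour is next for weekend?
00:00

Top 3 for weekend: 03:00 ≈ 500, 00:00 ≈ 450, 02:00 ≈ 350.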